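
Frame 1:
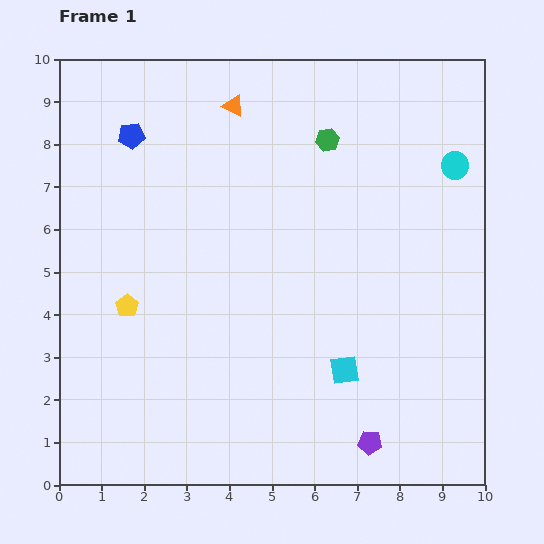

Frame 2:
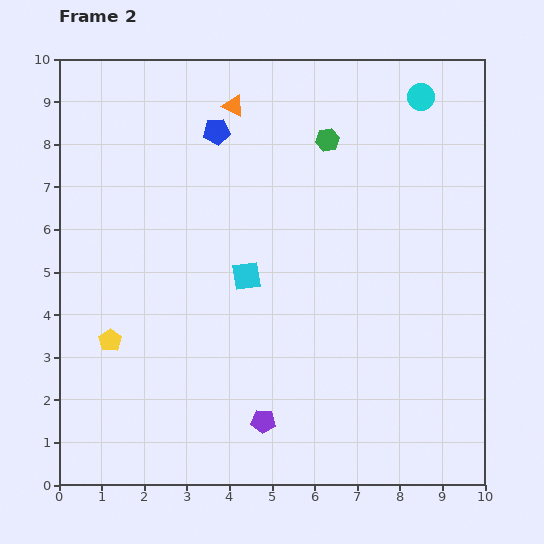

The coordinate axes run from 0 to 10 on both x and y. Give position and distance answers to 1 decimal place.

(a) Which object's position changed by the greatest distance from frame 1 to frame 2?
the cyan square

(moved 3.2; next 2.5)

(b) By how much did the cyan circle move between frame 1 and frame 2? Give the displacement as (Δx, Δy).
(-0.8, 1.6)

The cyan circle was at (9.3, 7.5) in frame 1 and (8.5, 9.1) in frame 2.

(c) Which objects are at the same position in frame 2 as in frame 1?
the orange triangle, the green hexagon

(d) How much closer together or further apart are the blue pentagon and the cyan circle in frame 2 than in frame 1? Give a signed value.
-2.7

Distance in frame 1: 7.6. Distance in frame 2: 4.9.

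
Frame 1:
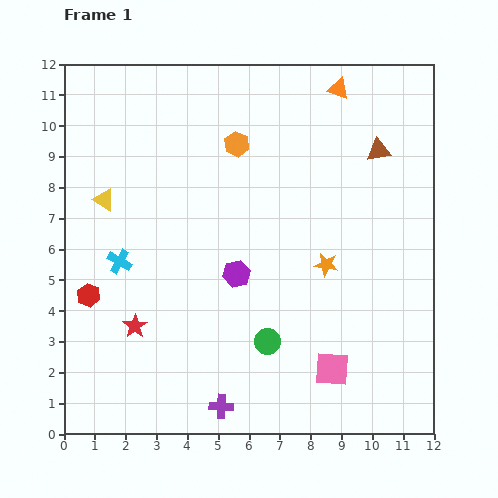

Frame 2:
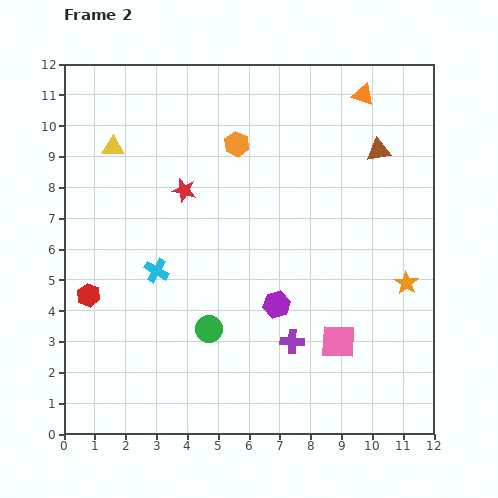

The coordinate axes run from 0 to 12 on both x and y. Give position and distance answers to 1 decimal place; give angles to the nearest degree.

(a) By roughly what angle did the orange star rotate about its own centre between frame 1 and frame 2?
25° clockwise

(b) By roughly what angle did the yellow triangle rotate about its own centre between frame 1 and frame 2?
28° counter-clockwise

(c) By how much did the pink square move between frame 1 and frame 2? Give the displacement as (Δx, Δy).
(0.2, 0.9)

The pink square was at (8.7, 2.1) in frame 1 and (8.9, 3.0) in frame 2.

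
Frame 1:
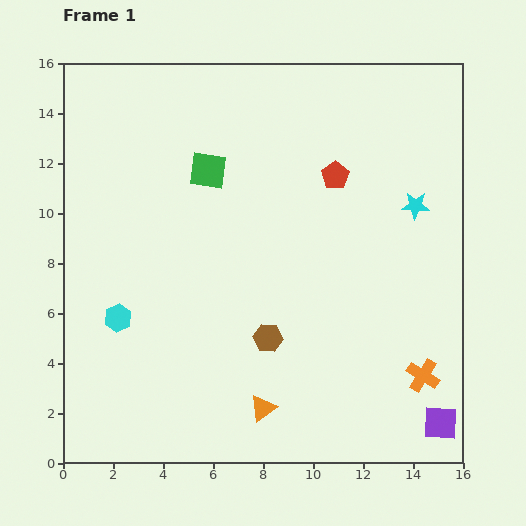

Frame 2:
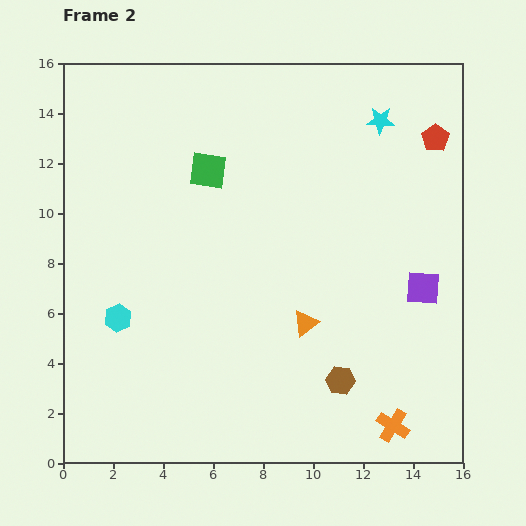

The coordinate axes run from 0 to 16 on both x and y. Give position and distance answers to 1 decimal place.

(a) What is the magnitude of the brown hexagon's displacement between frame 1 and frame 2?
3.4

The brown hexagon moved from (8.2, 5.0) to (11.1, 3.3), a distance of √(2.9² + 1.7²) ≈ 3.4.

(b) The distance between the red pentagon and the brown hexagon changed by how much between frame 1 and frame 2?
+3.4

Distance in frame 1: 7.0. Distance in frame 2: 10.4.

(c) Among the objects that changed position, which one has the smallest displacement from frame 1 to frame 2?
the orange cross

(moved 2.3)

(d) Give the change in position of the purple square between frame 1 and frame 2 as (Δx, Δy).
(-0.7, 5.4)

The purple square was at (15.1, 1.6) in frame 1 and (14.4, 7.0) in frame 2.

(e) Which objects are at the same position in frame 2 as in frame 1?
the cyan hexagon, the green square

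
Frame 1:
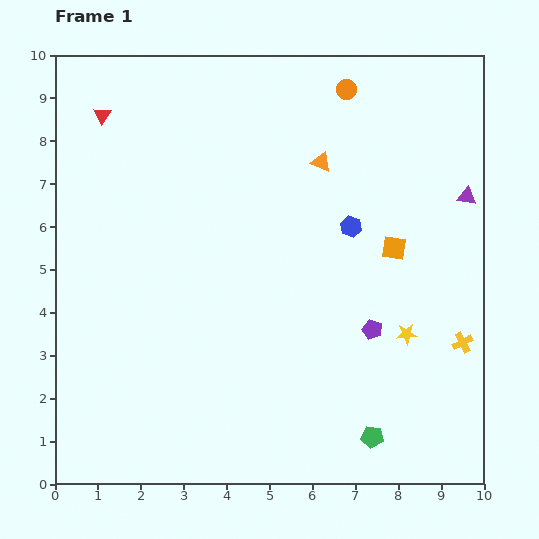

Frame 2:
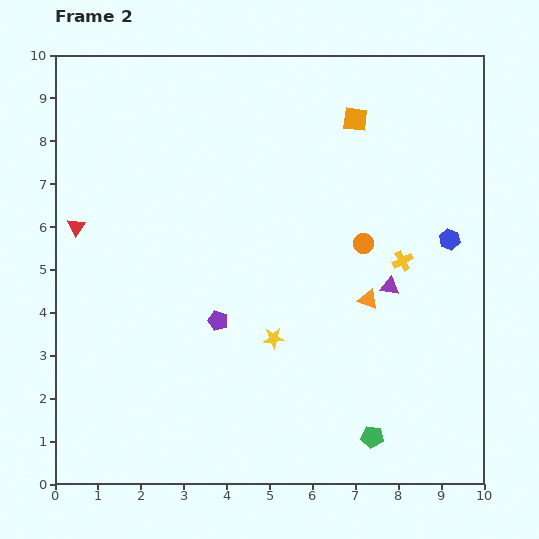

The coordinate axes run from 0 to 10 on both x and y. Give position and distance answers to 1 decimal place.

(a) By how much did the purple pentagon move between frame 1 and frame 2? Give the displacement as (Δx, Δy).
(-3.6, 0.2)

The purple pentagon was at (7.4, 3.6) in frame 1 and (3.8, 3.8) in frame 2.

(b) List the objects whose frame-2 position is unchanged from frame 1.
the green pentagon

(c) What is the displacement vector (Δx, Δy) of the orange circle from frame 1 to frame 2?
(0.4, -3.6)

The orange circle was at (6.8, 9.2) in frame 1 and (7.2, 5.6) in frame 2.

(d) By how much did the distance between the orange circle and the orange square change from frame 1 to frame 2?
-1.0

Distance in frame 1: 3.9. Distance in frame 2: 2.9.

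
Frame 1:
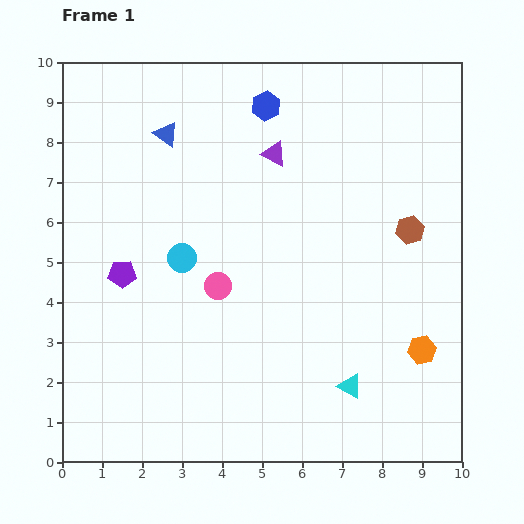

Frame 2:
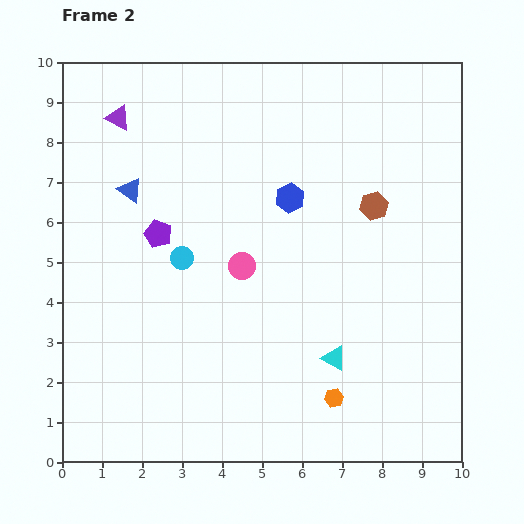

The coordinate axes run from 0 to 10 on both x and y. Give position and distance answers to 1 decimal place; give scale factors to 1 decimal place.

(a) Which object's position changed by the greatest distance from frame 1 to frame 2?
the purple triangle

(moved 4.0; next 2.5)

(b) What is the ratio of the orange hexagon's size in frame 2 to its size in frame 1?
0.7×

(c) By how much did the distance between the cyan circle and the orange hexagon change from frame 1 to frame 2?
-1.2

Distance in frame 1: 6.4. Distance in frame 2: 5.2.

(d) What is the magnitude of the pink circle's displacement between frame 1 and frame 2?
0.8

The pink circle moved from (3.9, 4.4) to (4.5, 4.9), a distance of √(0.6² + 0.5²) ≈ 0.8.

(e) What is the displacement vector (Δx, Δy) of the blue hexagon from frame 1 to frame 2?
(0.6, -2.3)

The blue hexagon was at (5.1, 8.9) in frame 1 and (5.7, 6.6) in frame 2.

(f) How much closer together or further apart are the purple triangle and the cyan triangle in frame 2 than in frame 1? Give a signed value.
+2.0

Distance in frame 1: 6.1. Distance in frame 2: 8.1.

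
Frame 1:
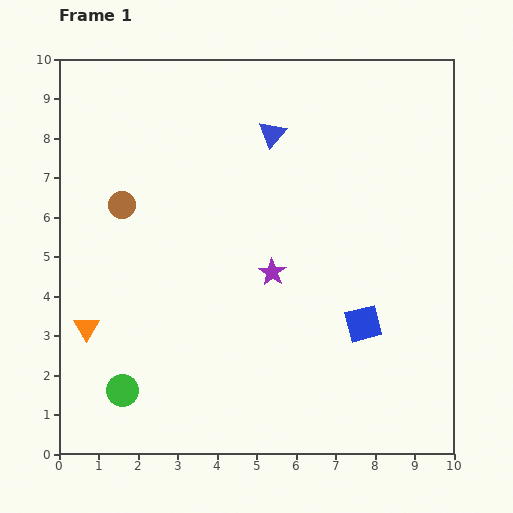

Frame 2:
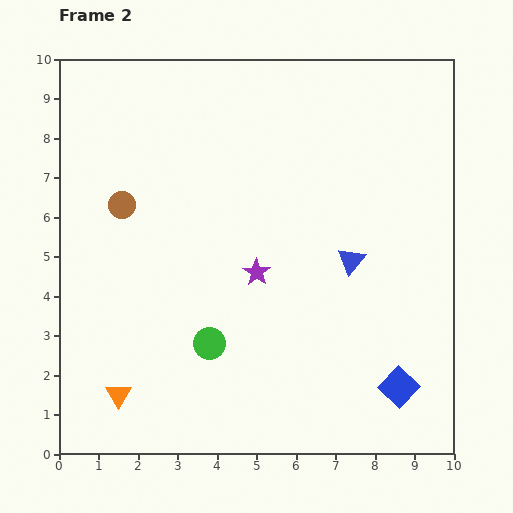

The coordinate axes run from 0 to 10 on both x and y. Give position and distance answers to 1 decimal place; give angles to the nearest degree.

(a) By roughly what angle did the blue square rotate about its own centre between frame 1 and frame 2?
32° counter-clockwise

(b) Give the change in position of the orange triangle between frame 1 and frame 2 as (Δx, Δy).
(0.8, -1.7)

The orange triangle was at (0.7, 3.2) in frame 1 and (1.5, 1.5) in frame 2.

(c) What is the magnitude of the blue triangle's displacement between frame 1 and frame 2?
3.8

The blue triangle moved from (5.4, 8.1) to (7.4, 4.9), a distance of √(2.0² + 3.2²) ≈ 3.8.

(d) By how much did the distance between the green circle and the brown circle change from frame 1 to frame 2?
-0.6

Distance in frame 1: 4.7. Distance in frame 2: 4.1.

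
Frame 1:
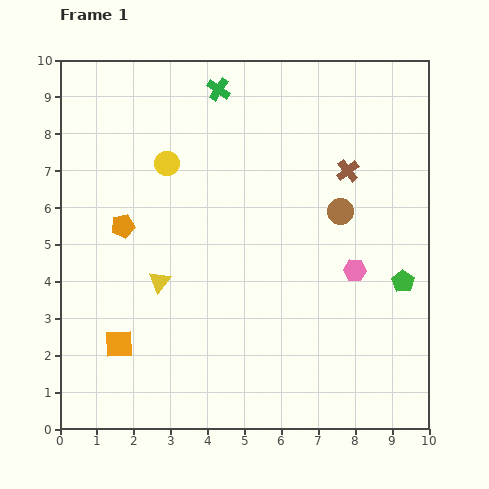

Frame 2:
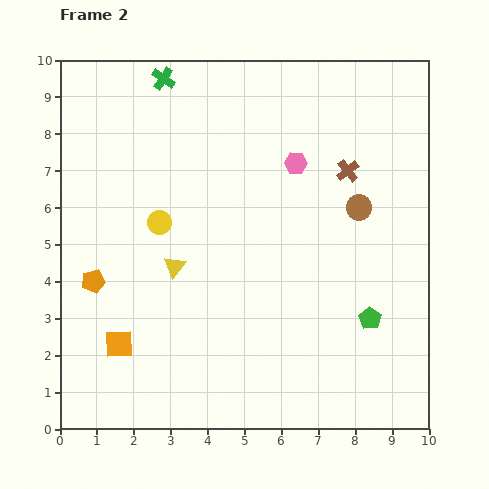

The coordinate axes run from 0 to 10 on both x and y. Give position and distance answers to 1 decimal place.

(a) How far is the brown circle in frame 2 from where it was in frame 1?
0.5

The brown circle moved from (7.6, 5.9) to (8.1, 6.0), a distance of √(0.5² + 0.1²) ≈ 0.5.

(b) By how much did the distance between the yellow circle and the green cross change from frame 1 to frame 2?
+1.5

Distance in frame 1: 2.4. Distance in frame 2: 3.9.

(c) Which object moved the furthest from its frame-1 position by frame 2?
the pink hexagon

(moved 3.3; next 1.7)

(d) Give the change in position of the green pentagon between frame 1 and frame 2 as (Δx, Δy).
(-0.9, -1.0)

The green pentagon was at (9.3, 4.0) in frame 1 and (8.4, 3.0) in frame 2.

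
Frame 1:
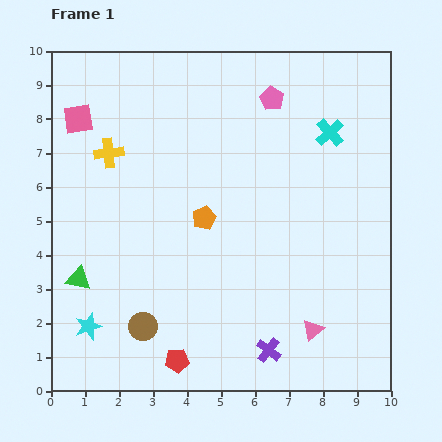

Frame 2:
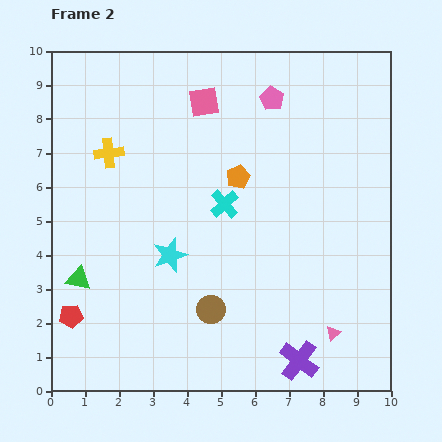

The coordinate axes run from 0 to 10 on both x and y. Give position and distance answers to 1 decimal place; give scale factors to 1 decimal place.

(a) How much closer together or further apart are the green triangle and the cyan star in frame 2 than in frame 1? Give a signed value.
+1.4

Distance in frame 1: 1.4. Distance in frame 2: 2.8.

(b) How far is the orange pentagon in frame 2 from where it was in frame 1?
1.6

The orange pentagon moved from (4.5, 5.1) to (5.5, 6.3), a distance of √(1.0² + 1.2²) ≈ 1.6.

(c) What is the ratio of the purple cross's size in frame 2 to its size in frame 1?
1.6×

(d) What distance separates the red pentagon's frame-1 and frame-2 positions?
3.4

The red pentagon moved from (3.7, 0.9) to (0.6, 2.2), a distance of √(3.1² + 1.3²) ≈ 3.4.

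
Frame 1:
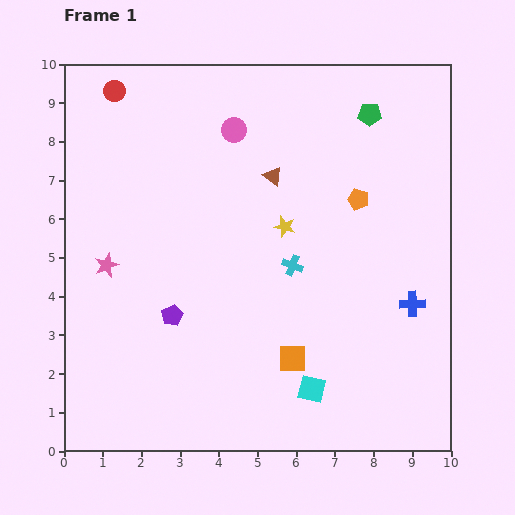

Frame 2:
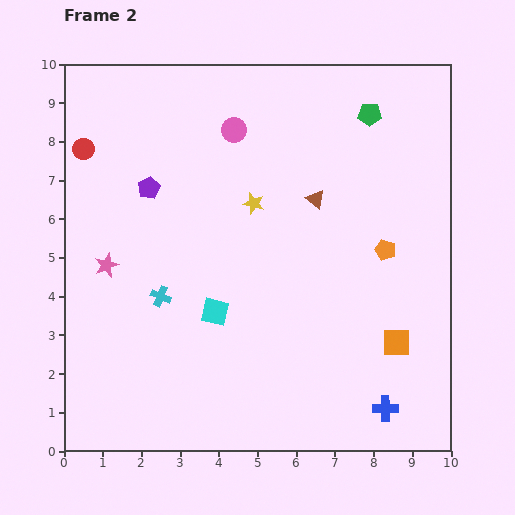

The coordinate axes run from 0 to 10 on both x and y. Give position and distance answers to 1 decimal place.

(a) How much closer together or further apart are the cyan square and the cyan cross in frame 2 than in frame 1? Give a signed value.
-1.7

Distance in frame 1: 3.2. Distance in frame 2: 1.5.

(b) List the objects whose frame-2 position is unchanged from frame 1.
the pink circle, the green pentagon, the pink star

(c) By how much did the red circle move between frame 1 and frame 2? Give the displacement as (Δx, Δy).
(-0.8, -1.5)

The red circle was at (1.3, 9.3) in frame 1 and (0.5, 7.8) in frame 2.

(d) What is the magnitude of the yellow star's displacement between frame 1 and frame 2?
1.0

The yellow star moved from (5.7, 5.8) to (4.9, 6.4), a distance of √(0.8² + 0.6²) ≈ 1.0.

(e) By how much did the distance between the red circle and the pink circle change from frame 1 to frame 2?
+0.6

Distance in frame 1: 3.3. Distance in frame 2: 3.9.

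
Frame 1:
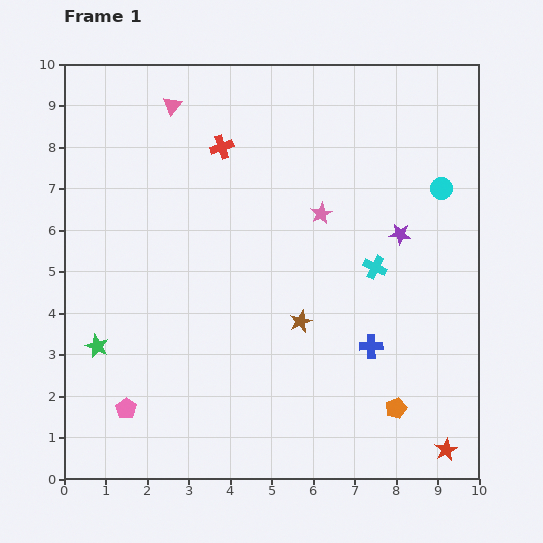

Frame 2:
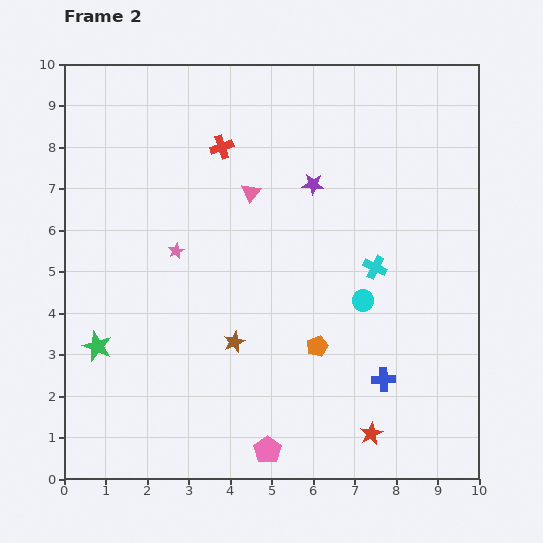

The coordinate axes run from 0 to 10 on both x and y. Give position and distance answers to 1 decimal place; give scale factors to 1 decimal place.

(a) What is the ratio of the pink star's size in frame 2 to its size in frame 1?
0.7×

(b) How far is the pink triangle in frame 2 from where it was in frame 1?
2.8

The pink triangle moved from (2.6, 9.0) to (4.5, 6.9), a distance of √(1.9² + 2.1²) ≈ 2.8.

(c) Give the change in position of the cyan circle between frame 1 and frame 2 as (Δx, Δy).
(-1.9, -2.7)

The cyan circle was at (9.1, 7.0) in frame 1 and (7.2, 4.3) in frame 2.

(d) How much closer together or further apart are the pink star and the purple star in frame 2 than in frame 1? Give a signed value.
+1.7

Distance in frame 1: 2.0. Distance in frame 2: 3.7.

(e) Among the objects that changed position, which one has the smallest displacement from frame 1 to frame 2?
the blue cross

(moved 0.9)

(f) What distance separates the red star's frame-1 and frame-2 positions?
1.8

The red star moved from (9.2, 0.7) to (7.4, 1.1), a distance of √(1.8² + 0.4²) ≈ 1.8.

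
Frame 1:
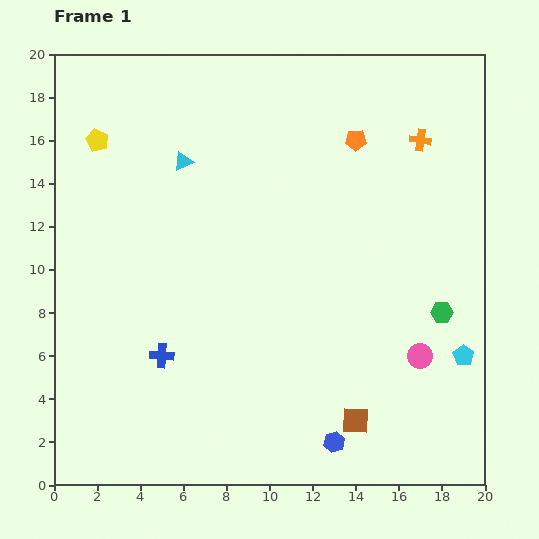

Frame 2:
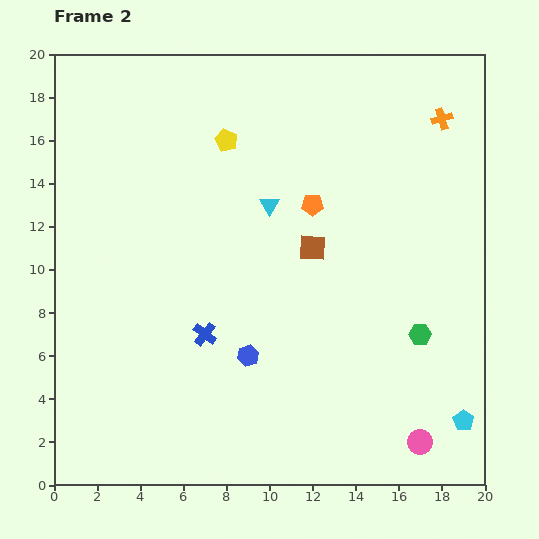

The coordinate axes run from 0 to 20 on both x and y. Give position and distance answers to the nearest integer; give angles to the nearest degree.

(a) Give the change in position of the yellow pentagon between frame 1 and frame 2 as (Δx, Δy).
(6, 0)

The yellow pentagon was at (2, 16) in frame 1 and (8, 16) in frame 2.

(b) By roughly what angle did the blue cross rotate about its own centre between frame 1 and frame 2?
33° clockwise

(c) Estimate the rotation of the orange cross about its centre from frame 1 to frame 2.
25° counter-clockwise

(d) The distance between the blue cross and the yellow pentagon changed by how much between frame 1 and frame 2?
-1

Distance in frame 1: 10. Distance in frame 2: 9.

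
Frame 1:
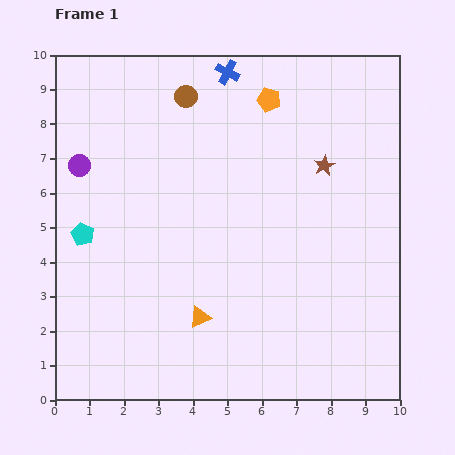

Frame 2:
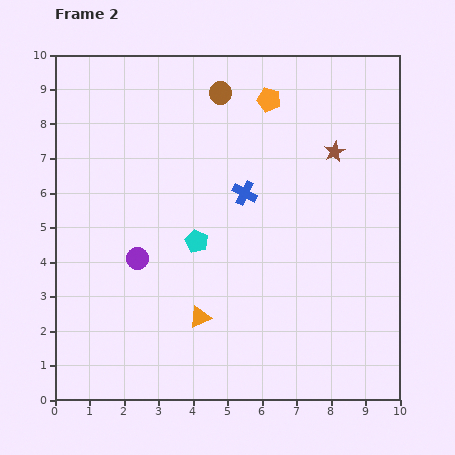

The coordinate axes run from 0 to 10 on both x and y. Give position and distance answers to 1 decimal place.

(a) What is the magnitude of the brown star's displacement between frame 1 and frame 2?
0.5

The brown star moved from (7.8, 6.8) to (8.1, 7.2), a distance of √(0.3² + 0.4²) ≈ 0.5.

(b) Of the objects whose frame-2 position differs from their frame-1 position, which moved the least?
the brown star

(moved 0.5)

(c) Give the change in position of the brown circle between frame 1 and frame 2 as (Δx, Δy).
(1.0, 0.1)

The brown circle was at (3.8, 8.8) in frame 1 and (4.8, 8.9) in frame 2.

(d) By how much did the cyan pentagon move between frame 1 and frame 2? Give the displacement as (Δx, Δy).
(3.3, -0.2)

The cyan pentagon was at (0.8, 4.8) in frame 1 and (4.1, 4.6) in frame 2.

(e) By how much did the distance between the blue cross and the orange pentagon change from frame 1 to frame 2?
+1.4

Distance in frame 1: 1.4. Distance in frame 2: 2.8.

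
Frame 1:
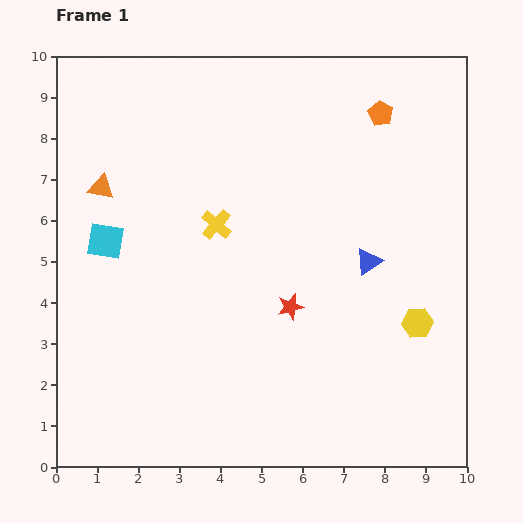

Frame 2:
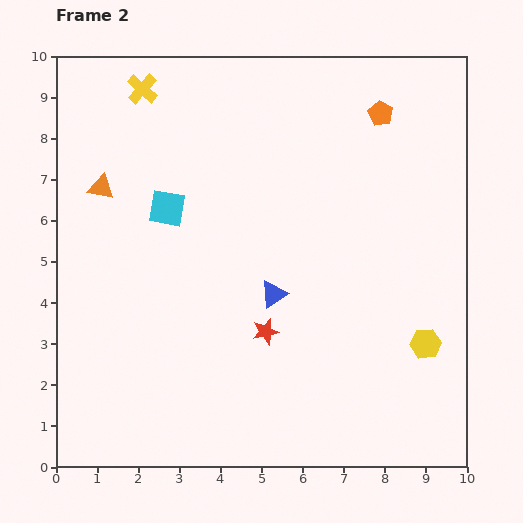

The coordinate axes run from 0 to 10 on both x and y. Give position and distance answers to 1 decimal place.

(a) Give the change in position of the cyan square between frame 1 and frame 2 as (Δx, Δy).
(1.5, 0.8)

The cyan square was at (1.2, 5.5) in frame 1 and (2.7, 6.3) in frame 2.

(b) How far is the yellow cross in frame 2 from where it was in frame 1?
3.8

The yellow cross moved from (3.9, 5.9) to (2.1, 9.2), a distance of √(1.8² + 3.3²) ≈ 3.8.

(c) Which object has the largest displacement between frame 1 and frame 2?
the yellow cross

(moved 3.8; next 2.4)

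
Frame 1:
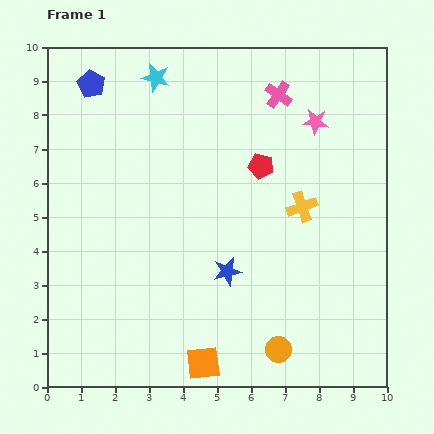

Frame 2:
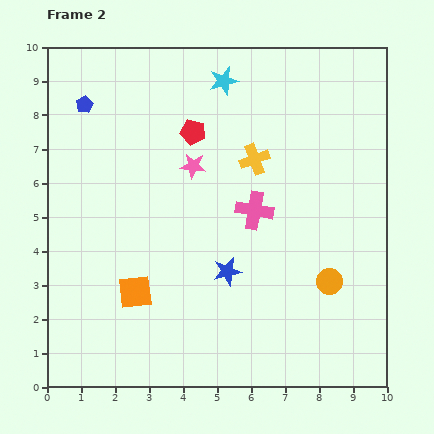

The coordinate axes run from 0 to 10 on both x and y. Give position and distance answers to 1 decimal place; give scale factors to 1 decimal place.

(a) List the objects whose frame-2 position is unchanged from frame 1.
the blue star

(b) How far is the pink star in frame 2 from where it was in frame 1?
3.8

The pink star moved from (7.9, 7.8) to (4.3, 6.5), a distance of √(3.6² + 1.3²) ≈ 3.8.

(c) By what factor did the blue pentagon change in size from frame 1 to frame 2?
0.6×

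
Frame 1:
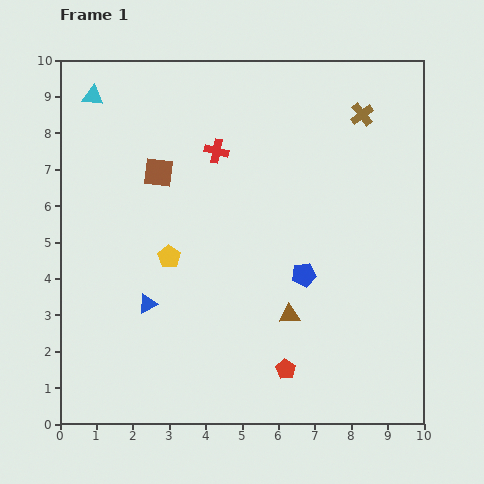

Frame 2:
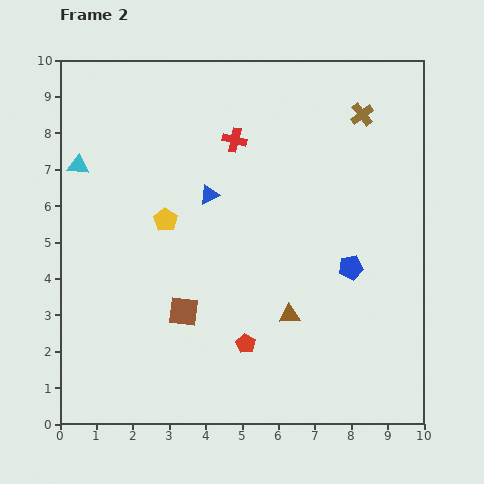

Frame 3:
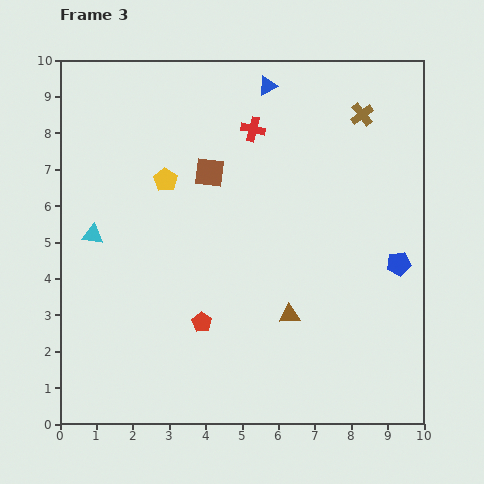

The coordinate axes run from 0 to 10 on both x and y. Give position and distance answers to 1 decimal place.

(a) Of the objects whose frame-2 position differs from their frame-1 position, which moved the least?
the red cross

(moved 0.6)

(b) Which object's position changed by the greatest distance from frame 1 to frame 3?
the blue triangle

(moved 6.8; next 3.8)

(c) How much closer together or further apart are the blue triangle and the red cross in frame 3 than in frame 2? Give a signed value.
-0.4

Distance in frame 2: 1.7. Distance in frame 3: 1.3.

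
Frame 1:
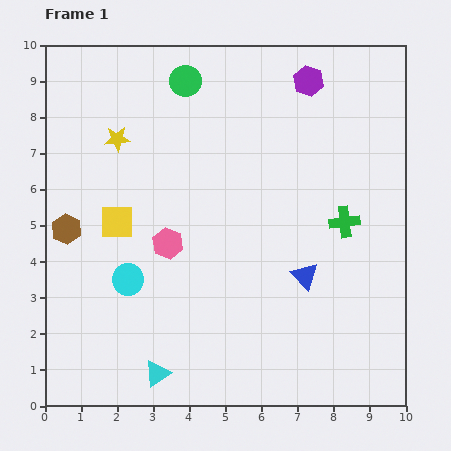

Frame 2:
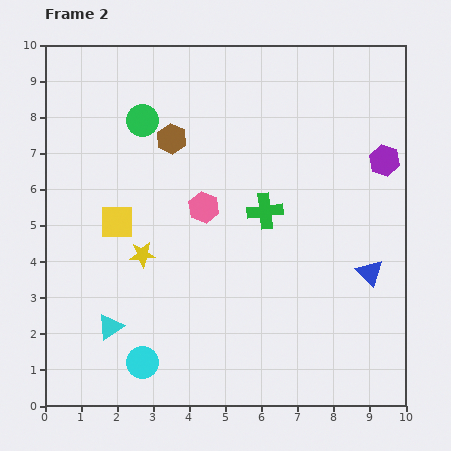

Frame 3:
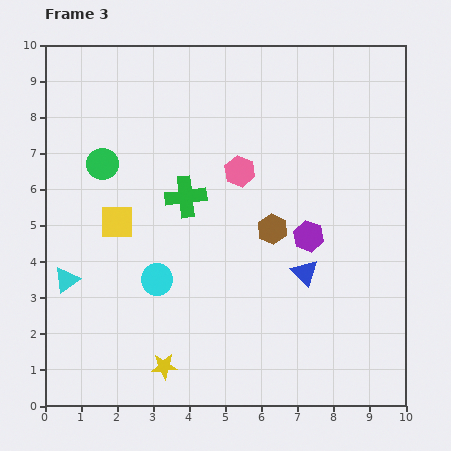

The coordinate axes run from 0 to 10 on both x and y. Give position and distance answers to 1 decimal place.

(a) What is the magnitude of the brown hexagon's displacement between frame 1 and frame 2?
3.8

The brown hexagon moved from (0.6, 4.9) to (3.5, 7.4), a distance of √(2.9² + 2.5²) ≈ 3.8.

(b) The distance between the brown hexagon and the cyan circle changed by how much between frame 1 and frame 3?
+1.3

Distance in frame 1: 2.2. Distance in frame 3: 3.5.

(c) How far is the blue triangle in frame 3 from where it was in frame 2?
1.8

The blue triangle moved from (9.0, 3.7) to (7.2, 3.7), a distance of √(1.8² + 0.0²) ≈ 1.8.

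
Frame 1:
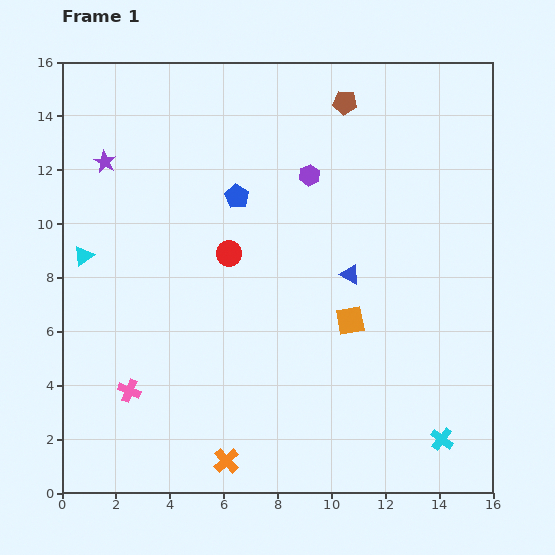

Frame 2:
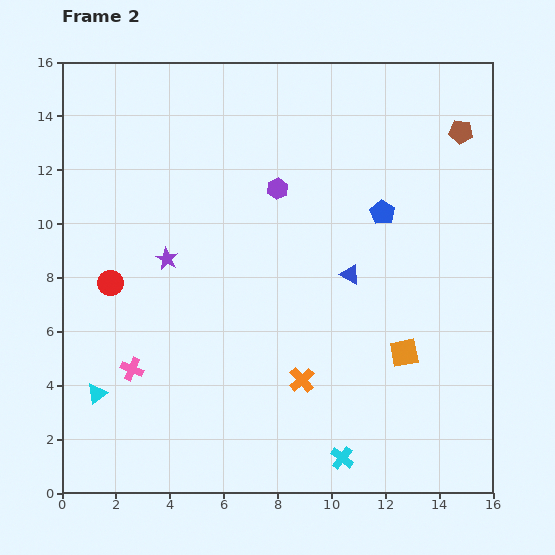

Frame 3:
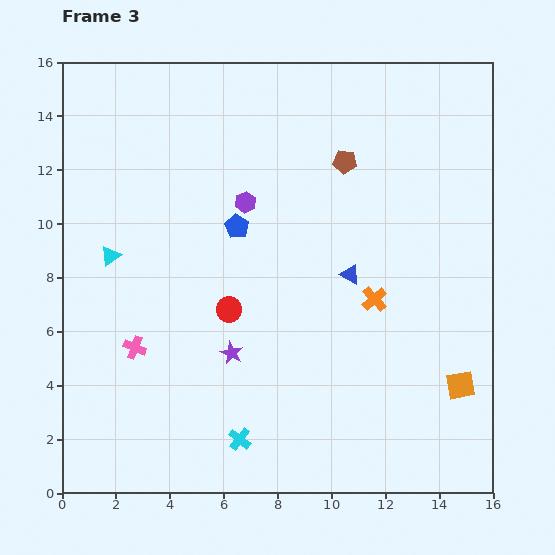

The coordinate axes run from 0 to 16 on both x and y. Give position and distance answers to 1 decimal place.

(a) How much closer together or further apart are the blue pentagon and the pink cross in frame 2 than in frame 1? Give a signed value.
+2.8

Distance in frame 1: 8.2. Distance in frame 2: 11.0.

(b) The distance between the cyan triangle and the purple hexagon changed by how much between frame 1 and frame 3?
-3.5

Distance in frame 1: 8.9. Distance in frame 3: 5.4.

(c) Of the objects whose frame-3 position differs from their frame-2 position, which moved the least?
the pink cross

(moved 0.8)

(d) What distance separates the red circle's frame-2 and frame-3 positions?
4.5

The red circle moved from (1.8, 7.8) to (6.2, 6.8), a distance of √(4.4² + 1.0²) ≈ 4.5.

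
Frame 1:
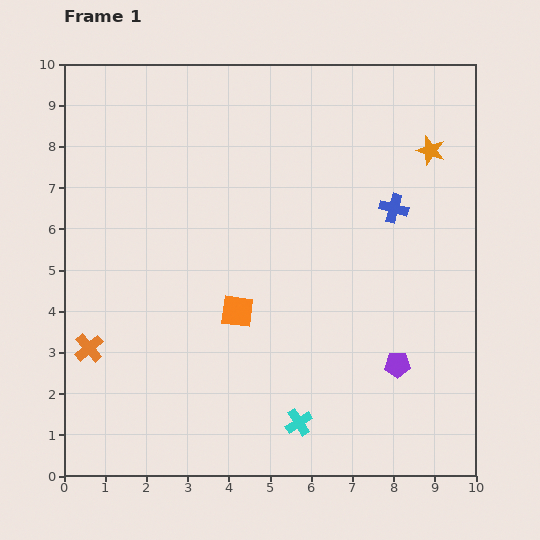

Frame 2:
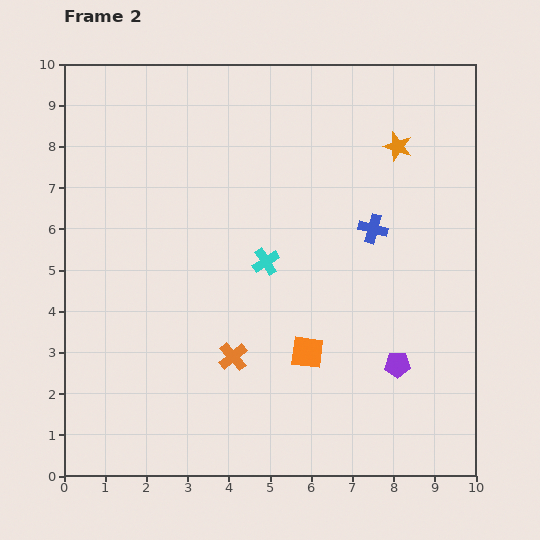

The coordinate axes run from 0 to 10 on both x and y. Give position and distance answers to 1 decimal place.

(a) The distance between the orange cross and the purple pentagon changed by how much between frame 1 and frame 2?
-3.5

Distance in frame 1: 7.5. Distance in frame 2: 4.0.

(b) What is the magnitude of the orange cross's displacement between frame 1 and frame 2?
3.5

The orange cross moved from (0.6, 3.1) to (4.1, 2.9), a distance of √(3.5² + 0.2²) ≈ 3.5.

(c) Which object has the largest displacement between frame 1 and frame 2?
the cyan cross

(moved 4.0; next 3.5)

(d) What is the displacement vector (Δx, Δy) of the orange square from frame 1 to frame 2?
(1.7, -1.0)

The orange square was at (4.2, 4.0) in frame 1 and (5.9, 3.0) in frame 2.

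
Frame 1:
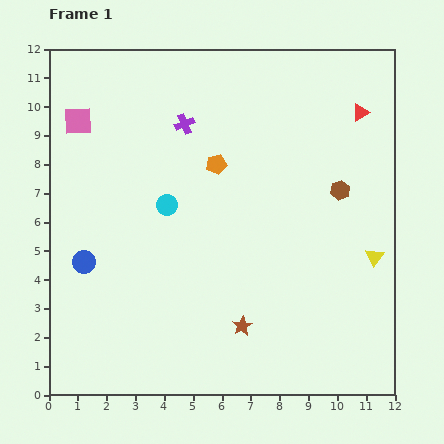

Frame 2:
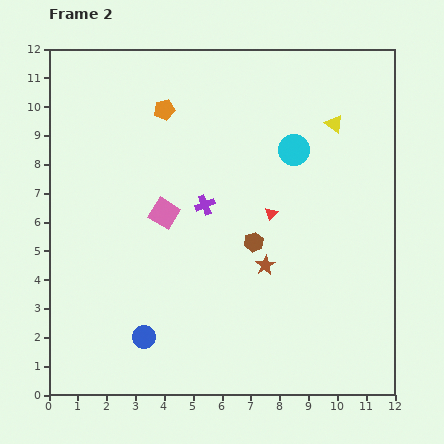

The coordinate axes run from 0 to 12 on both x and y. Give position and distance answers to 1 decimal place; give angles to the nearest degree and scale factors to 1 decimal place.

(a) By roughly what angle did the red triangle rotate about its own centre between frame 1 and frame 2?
20° counter-clockwise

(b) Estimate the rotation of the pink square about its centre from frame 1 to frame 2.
33° clockwise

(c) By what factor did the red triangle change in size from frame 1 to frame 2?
0.7×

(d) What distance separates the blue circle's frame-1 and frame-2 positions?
3.3

The blue circle moved from (1.2, 4.6) to (3.3, 2.0), a distance of √(2.1² + 2.6²) ≈ 3.3.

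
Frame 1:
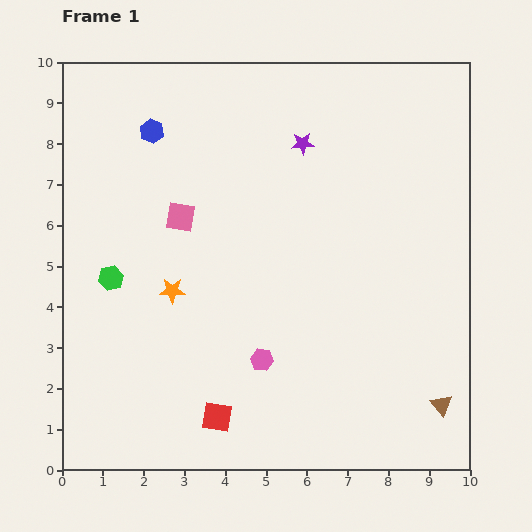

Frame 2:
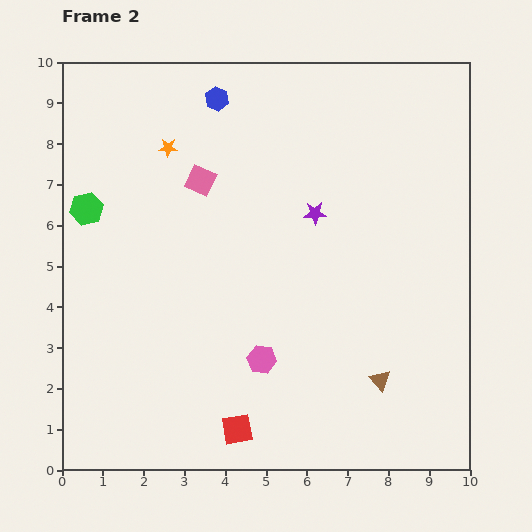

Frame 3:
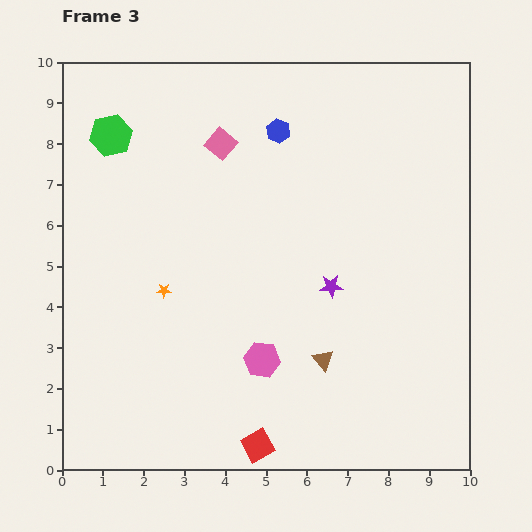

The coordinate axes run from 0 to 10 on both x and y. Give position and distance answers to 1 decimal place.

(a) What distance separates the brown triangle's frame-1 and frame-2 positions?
1.6

The brown triangle moved from (9.3, 1.6) to (7.8, 2.2), a distance of √(1.5² + 0.6²) ≈ 1.6.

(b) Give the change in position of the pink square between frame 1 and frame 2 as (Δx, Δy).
(0.5, 0.9)

The pink square was at (2.9, 6.2) in frame 1 and (3.4, 7.1) in frame 2.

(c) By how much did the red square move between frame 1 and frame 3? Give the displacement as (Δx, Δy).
(1.0, -0.7)

The red square was at (3.8, 1.3) in frame 1 and (4.8, 0.6) in frame 3.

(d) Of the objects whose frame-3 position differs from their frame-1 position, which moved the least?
the orange star

(moved 0.2)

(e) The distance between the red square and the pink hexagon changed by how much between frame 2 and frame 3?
+0.3

Distance in frame 2: 1.8. Distance in frame 3: 2.1.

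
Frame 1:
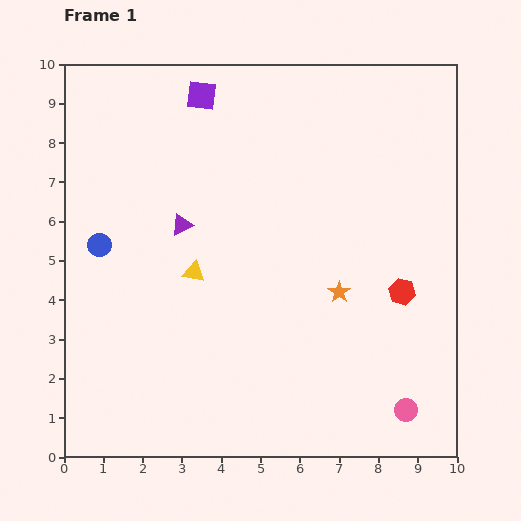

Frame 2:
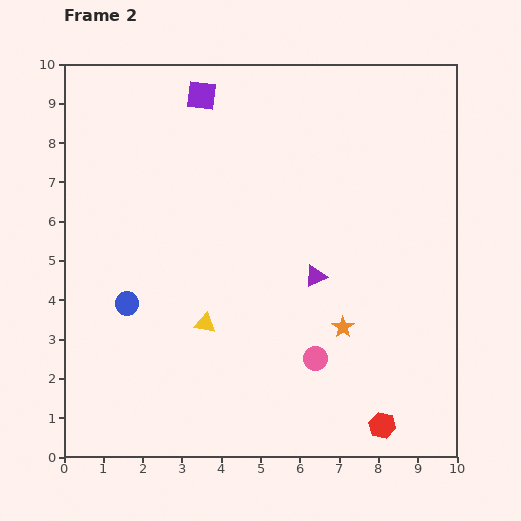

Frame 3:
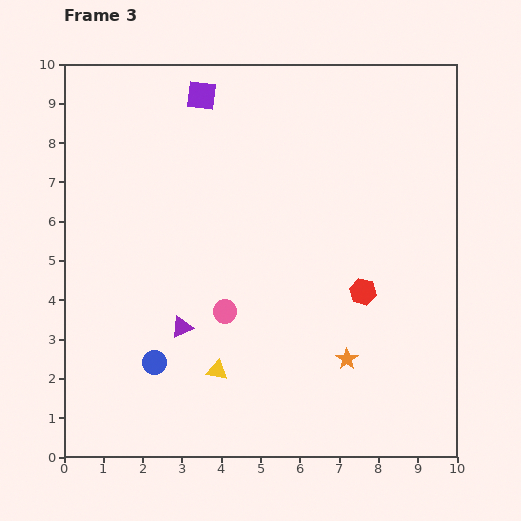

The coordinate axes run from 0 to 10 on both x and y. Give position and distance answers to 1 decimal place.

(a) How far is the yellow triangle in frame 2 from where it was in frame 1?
1.3

The yellow triangle moved from (3.3, 4.7) to (3.6, 3.4), a distance of √(0.3² + 1.3²) ≈ 1.3.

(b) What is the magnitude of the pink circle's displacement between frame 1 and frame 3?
5.2

The pink circle moved from (8.7, 1.2) to (4.1, 3.7), a distance of √(4.6² + 2.5²) ≈ 5.2.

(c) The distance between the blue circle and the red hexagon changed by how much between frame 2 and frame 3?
-1.6

Distance in frame 2: 7.2. Distance in frame 3: 5.6.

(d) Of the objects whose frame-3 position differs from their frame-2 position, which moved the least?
the orange star

(moved 0.8)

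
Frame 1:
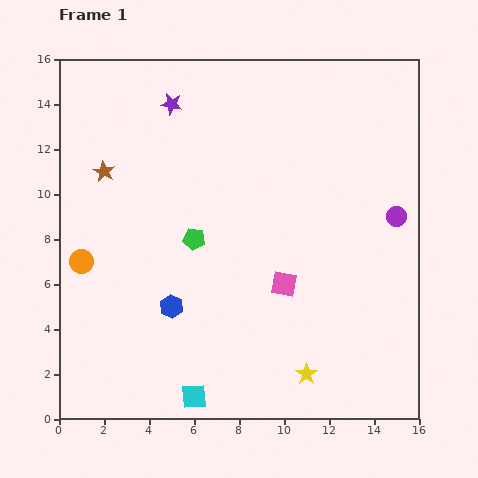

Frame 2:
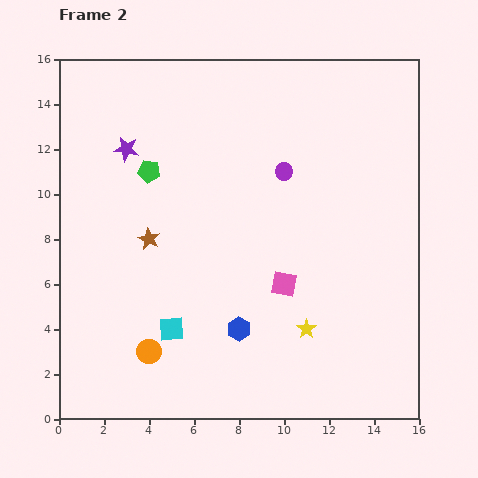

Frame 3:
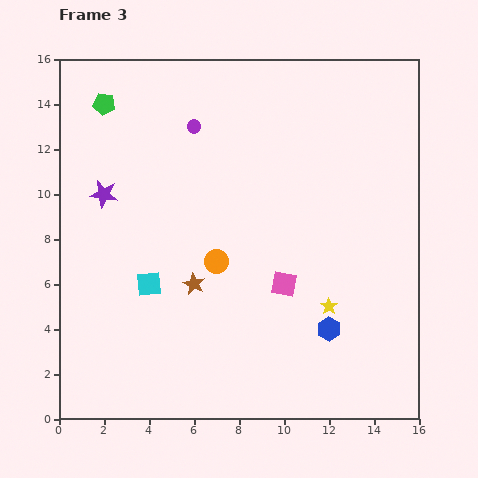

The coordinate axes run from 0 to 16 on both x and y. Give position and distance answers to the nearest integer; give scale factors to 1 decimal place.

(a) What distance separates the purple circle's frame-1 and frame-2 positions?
5

The purple circle moved from (15, 9) to (10, 11), a distance of √(5² + 2²) ≈ 5.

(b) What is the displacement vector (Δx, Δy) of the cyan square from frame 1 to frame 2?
(-1, 3)

The cyan square was at (6, 1) in frame 1 and (5, 4) in frame 2.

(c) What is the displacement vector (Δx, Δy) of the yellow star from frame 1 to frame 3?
(1, 3)

The yellow star was at (11, 2) in frame 1 and (12, 5) in frame 3.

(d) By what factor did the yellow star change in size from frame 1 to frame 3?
0.8×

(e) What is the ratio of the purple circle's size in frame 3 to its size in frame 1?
0.7×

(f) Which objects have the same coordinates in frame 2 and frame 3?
the pink square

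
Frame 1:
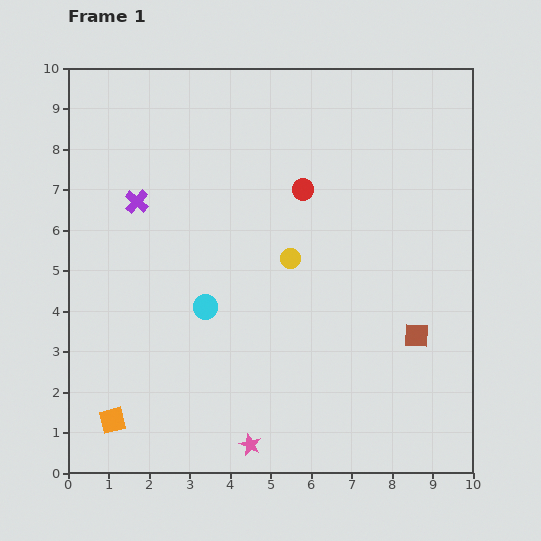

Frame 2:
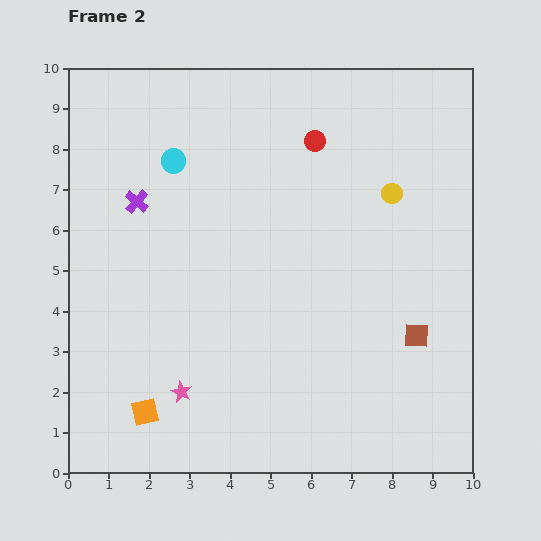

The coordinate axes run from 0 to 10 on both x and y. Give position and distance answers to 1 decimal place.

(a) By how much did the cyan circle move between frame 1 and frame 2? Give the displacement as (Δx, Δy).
(-0.8, 3.6)

The cyan circle was at (3.4, 4.1) in frame 1 and (2.6, 7.7) in frame 2.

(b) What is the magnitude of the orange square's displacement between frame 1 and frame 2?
0.8

The orange square moved from (1.1, 1.3) to (1.9, 1.5), a distance of √(0.8² + 0.2²) ≈ 0.8.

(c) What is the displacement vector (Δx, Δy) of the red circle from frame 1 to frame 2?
(0.3, 1.2)

The red circle was at (5.8, 7.0) in frame 1 and (6.1, 8.2) in frame 2.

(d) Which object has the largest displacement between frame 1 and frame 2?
the cyan circle

(moved 3.7; next 3.0)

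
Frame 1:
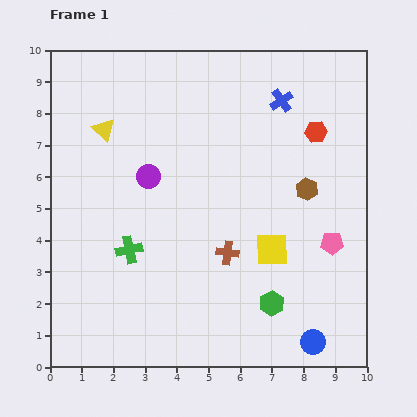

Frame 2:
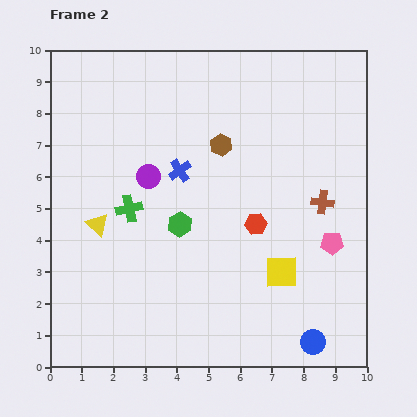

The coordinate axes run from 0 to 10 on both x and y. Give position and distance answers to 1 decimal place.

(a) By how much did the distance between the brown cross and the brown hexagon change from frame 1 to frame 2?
+0.5

Distance in frame 1: 3.2. Distance in frame 2: 3.7.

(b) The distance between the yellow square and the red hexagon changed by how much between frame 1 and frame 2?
-2.3

Distance in frame 1: 4.0. Distance in frame 2: 1.7.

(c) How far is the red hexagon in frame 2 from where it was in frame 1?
3.5

The red hexagon moved from (8.4, 7.4) to (6.5, 4.5), a distance of √(1.9² + 2.9²) ≈ 3.5.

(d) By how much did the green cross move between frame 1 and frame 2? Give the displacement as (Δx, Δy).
(0.0, 1.3)

The green cross was at (2.5, 3.7) in frame 1 and (2.5, 5.0) in frame 2.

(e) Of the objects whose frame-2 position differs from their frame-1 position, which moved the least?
the yellow square

(moved 0.8)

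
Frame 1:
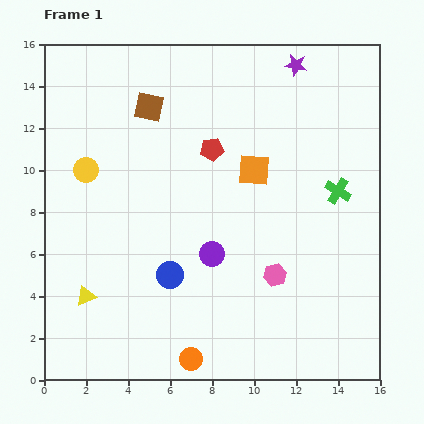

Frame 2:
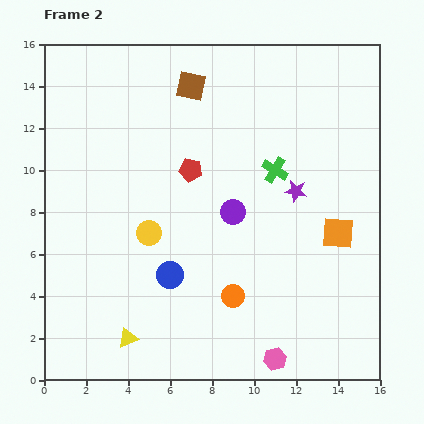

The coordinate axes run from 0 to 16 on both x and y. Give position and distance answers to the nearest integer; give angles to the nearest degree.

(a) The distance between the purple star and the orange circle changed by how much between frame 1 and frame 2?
-9

Distance in frame 1: 15. Distance in frame 2: 6.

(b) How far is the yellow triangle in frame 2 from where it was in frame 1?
3

The yellow triangle moved from (2, 4) to (4, 2), a distance of √(2² + 2²) ≈ 3.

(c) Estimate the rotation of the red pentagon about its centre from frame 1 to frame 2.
19° clockwise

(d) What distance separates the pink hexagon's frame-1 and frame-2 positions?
4

The pink hexagon moved from (11, 5) to (11, 1), a distance of √(0² + 4²) ≈ 4.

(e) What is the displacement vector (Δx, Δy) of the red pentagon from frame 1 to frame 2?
(-1, -1)

The red pentagon was at (8, 11) in frame 1 and (7, 10) in frame 2.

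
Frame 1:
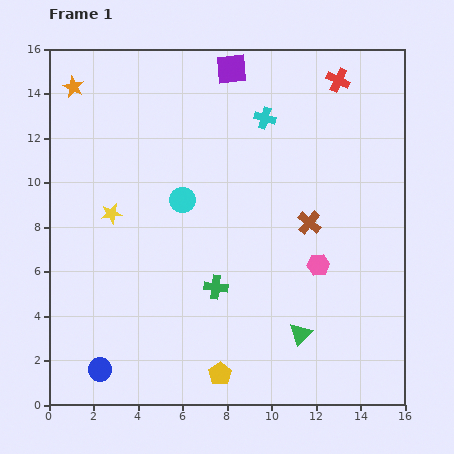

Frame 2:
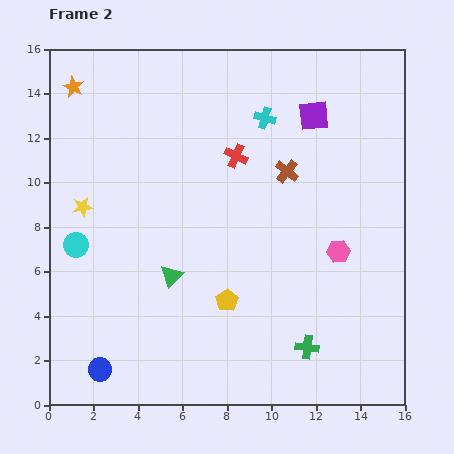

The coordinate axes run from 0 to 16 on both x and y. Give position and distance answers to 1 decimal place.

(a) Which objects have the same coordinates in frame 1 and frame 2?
the cyan cross, the blue circle, the orange star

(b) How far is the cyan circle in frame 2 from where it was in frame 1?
5.2

The cyan circle moved from (6.0, 9.2) to (1.2, 7.2), a distance of √(4.8² + 2.0²) ≈ 5.2.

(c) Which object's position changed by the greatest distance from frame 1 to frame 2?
the green triangle

(moved 6.4; next 5.7)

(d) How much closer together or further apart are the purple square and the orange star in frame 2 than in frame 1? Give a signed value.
+3.8

Distance in frame 1: 7.1. Distance in frame 2: 10.9.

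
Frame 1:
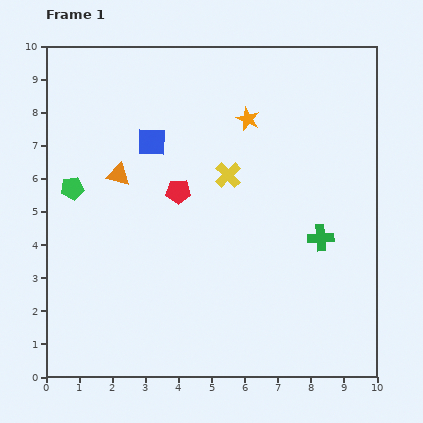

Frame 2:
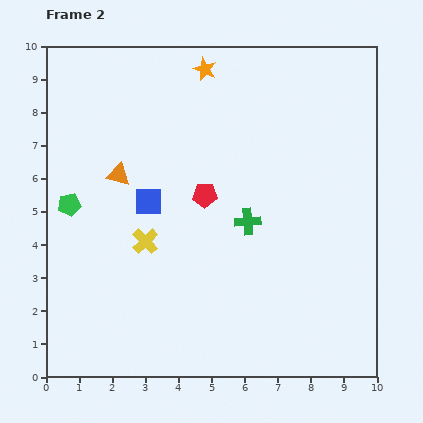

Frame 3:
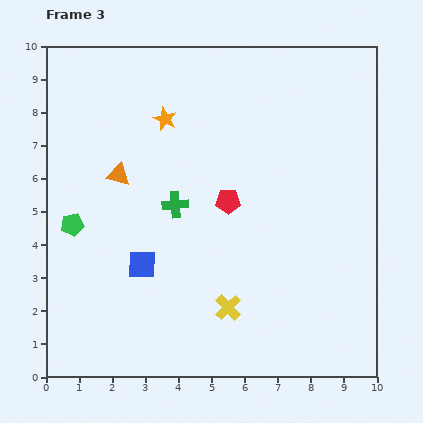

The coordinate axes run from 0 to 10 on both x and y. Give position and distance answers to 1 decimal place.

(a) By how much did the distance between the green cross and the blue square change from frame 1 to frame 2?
-2.8

Distance in frame 1: 5.9. Distance in frame 2: 3.1.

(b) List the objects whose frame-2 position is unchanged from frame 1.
the orange triangle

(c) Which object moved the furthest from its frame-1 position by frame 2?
the yellow cross

(moved 3.2; next 2.3)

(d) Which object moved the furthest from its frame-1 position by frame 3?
the green cross

(moved 4.5; next 4.0)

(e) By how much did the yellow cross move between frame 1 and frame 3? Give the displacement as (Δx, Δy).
(0.0, -4.0)

The yellow cross was at (5.5, 6.1) in frame 1 and (5.5, 2.1) in frame 3.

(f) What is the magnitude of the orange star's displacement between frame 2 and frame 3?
1.9

The orange star moved from (4.8, 9.3) to (3.6, 7.8), a distance of √(1.2² + 1.5²) ≈ 1.9.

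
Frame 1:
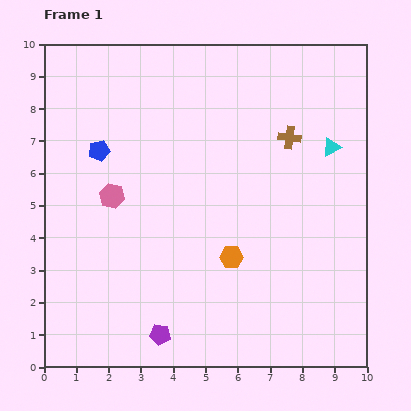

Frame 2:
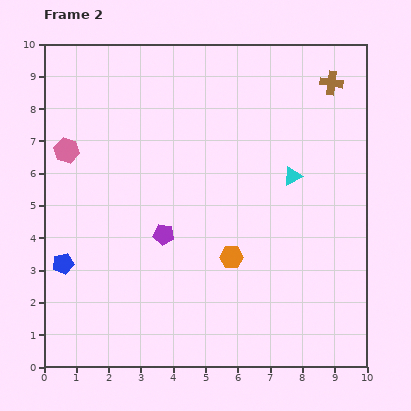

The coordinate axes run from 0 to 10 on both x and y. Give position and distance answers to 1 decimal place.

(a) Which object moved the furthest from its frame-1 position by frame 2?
the blue pentagon

(moved 3.7; next 3.1)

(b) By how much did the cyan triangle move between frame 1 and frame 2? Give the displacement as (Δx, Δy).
(-1.2, -0.9)

The cyan triangle was at (8.9, 6.8) in frame 1 and (7.7, 5.9) in frame 2.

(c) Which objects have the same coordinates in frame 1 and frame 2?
the orange hexagon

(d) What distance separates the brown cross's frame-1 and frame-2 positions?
2.1

The brown cross moved from (7.6, 7.1) to (8.9, 8.8), a distance of √(1.3² + 1.7²) ≈ 2.1.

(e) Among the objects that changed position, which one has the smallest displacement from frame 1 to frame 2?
the cyan triangle

(moved 1.5)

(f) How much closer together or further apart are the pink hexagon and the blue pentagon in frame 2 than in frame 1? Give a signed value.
+2.0

Distance in frame 1: 1.5. Distance in frame 2: 3.5.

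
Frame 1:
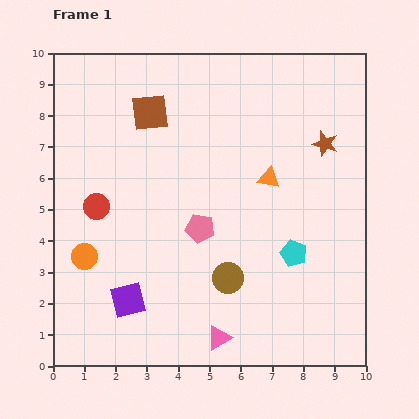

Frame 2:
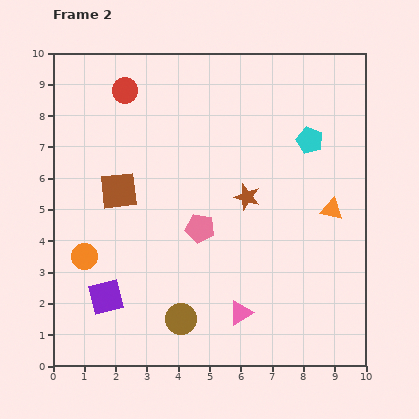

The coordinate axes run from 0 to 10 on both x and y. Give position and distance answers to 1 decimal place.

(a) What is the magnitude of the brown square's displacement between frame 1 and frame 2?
2.7

The brown square moved from (3.1, 8.1) to (2.1, 5.6), a distance of √(1.0² + 2.5²) ≈ 2.7.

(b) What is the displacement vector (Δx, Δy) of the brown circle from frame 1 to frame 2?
(-1.5, -1.3)

The brown circle was at (5.6, 2.8) in frame 1 and (4.1, 1.5) in frame 2.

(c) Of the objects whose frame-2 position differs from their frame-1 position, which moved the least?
the purple square

(moved 0.7)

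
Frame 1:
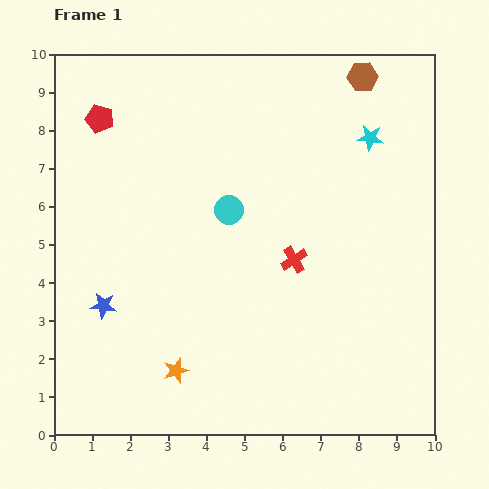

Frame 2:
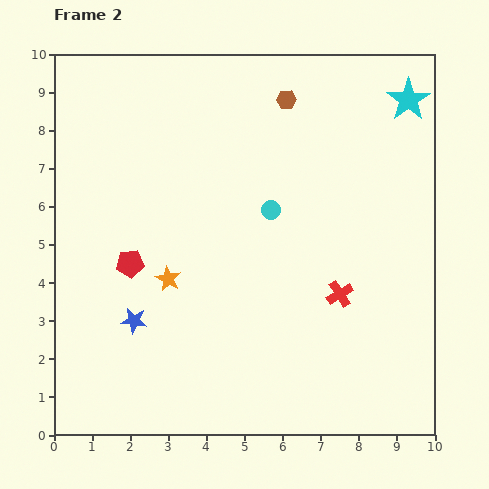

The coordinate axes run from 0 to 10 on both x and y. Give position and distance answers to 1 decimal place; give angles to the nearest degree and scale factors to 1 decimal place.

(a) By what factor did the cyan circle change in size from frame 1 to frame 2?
0.6×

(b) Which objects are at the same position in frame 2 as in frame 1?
none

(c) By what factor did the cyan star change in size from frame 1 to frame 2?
1.6×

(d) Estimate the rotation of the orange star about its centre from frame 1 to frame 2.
27° counter-clockwise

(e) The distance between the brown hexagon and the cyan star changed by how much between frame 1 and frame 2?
+1.6

Distance in frame 1: 1.6. Distance in frame 2: 3.2.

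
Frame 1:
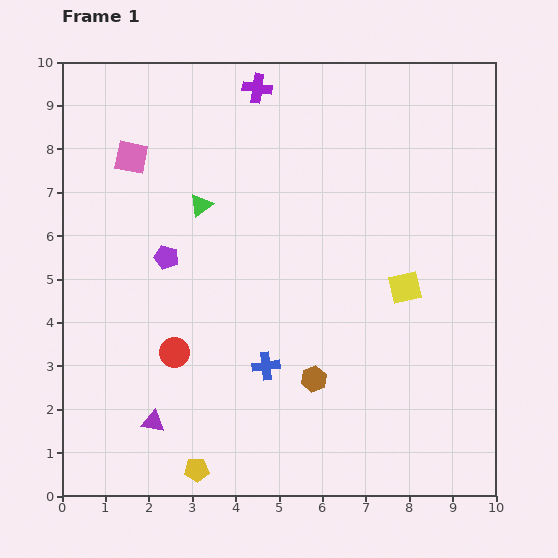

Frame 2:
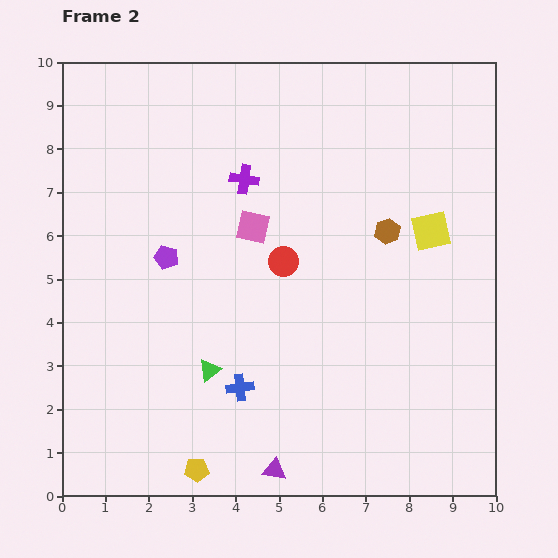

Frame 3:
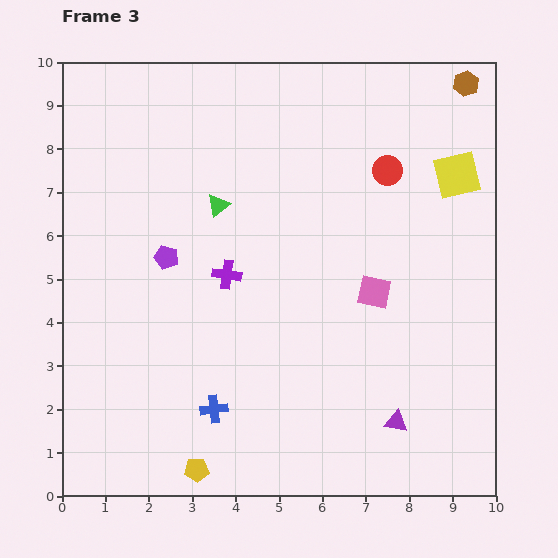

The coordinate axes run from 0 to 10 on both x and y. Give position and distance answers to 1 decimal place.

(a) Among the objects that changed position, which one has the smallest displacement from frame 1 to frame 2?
the blue cross

(moved 0.8)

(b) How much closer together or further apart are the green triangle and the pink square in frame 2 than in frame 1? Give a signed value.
+1.5

Distance in frame 1: 1.9. Distance in frame 2: 3.4.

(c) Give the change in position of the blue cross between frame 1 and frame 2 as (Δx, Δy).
(-0.6, -0.5)

The blue cross was at (4.7, 3.0) in frame 1 and (4.1, 2.5) in frame 2.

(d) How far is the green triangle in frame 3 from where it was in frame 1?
0.4

The green triangle moved from (3.2, 6.7) to (3.6, 6.7), a distance of √(0.4² + 0.0²) ≈ 0.4.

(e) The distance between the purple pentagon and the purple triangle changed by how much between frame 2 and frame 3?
+1.0

Distance in frame 2: 5.5. Distance in frame 3: 6.5.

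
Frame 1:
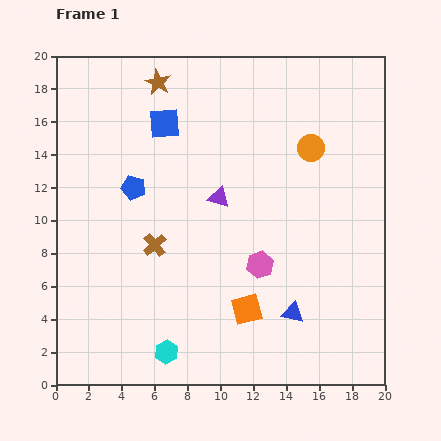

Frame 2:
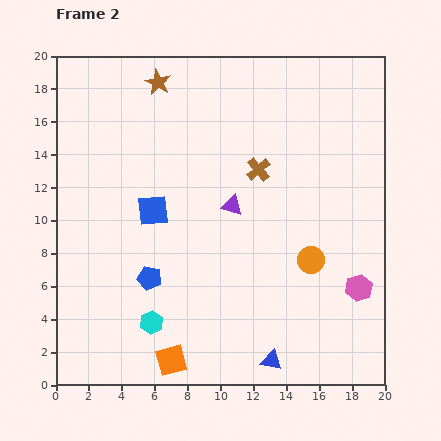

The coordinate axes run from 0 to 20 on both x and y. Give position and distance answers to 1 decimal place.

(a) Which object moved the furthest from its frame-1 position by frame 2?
the brown cross

(moved 7.8; next 6.8)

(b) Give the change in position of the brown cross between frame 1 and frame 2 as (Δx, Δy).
(6.3, 4.6)

The brown cross was at (6.0, 8.5) in frame 1 and (12.3, 13.1) in frame 2.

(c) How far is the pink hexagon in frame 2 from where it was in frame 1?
6.2

The pink hexagon moved from (12.4, 7.3) to (18.4, 5.9), a distance of √(6.0² + 1.4²) ≈ 6.2.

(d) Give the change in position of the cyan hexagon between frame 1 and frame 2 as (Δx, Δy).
(-0.9, 1.8)

The cyan hexagon was at (6.7, 2.0) in frame 1 and (5.8, 3.8) in frame 2.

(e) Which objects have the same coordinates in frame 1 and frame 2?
the brown star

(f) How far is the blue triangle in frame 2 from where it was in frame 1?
3.2

The blue triangle moved from (14.4, 4.4) to (13.1, 1.5), a distance of √(1.3² + 2.9²) ≈ 3.2.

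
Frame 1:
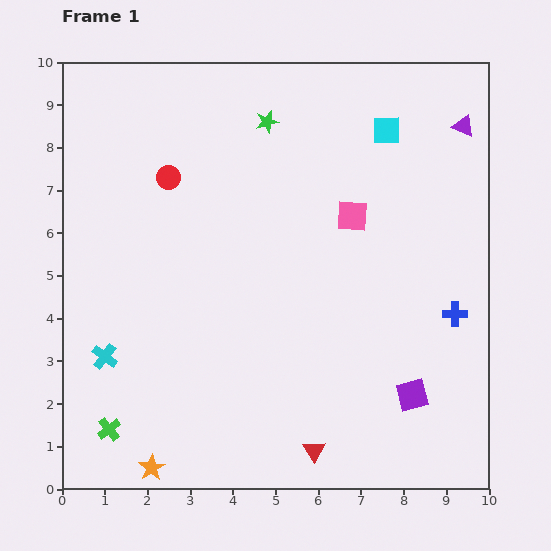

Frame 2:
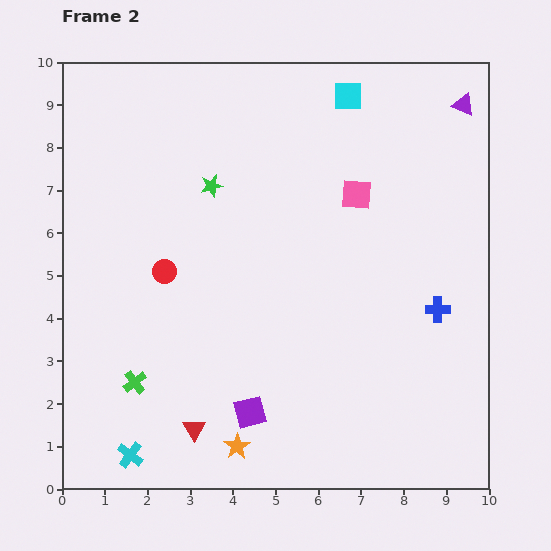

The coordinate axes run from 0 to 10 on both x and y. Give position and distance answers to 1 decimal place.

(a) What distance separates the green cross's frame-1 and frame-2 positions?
1.3

The green cross moved from (1.1, 1.4) to (1.7, 2.5), a distance of √(0.6² + 1.1²) ≈ 1.3.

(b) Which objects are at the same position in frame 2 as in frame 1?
none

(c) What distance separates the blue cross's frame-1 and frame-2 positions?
0.4

The blue cross moved from (9.2, 4.1) to (8.8, 4.2), a distance of √(0.4² + 0.1²) ≈ 0.4.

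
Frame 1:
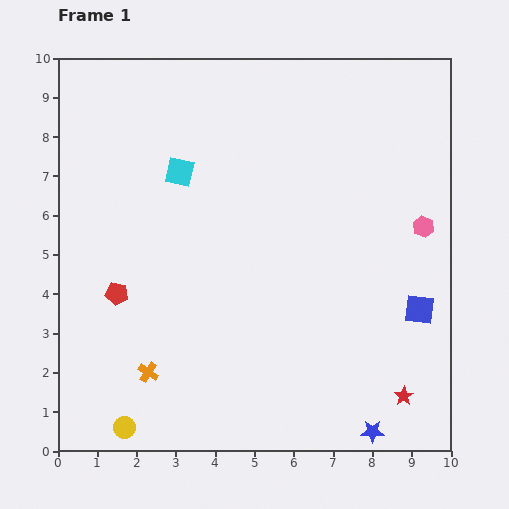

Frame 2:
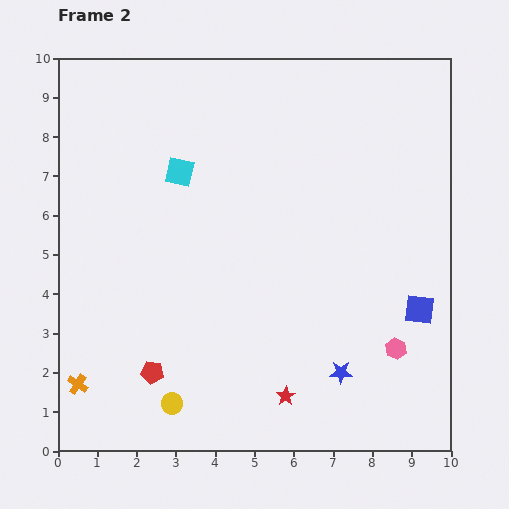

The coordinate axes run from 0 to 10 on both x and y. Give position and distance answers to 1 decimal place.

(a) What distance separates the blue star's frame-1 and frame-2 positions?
1.7

The blue star moved from (8.0, 0.5) to (7.2, 2.0), a distance of √(0.8² + 1.5²) ≈ 1.7.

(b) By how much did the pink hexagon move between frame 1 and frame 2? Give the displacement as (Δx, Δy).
(-0.7, -3.1)

The pink hexagon was at (9.3, 5.7) in frame 1 and (8.6, 2.6) in frame 2.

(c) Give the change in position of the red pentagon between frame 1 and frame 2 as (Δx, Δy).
(0.9, -2.0)

The red pentagon was at (1.5, 4.0) in frame 1 and (2.4, 2.0) in frame 2.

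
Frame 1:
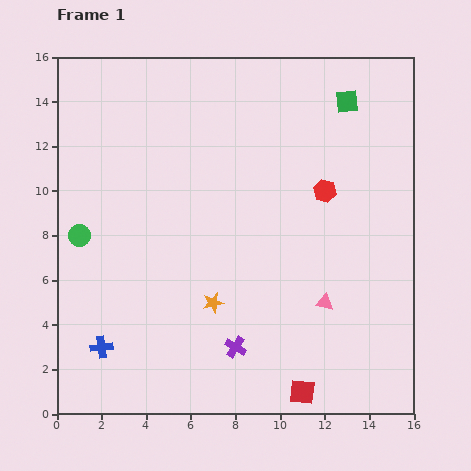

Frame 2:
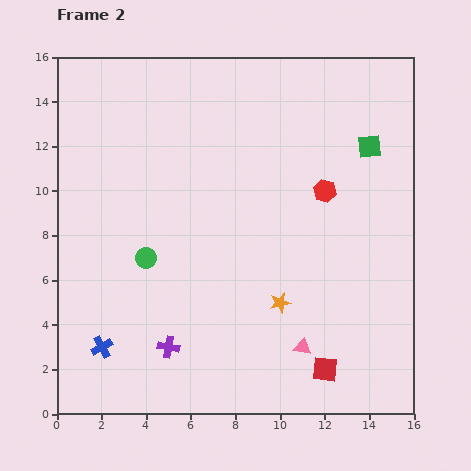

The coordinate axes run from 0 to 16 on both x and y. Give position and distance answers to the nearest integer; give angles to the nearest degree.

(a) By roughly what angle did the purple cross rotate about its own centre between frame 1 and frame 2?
22° counter-clockwise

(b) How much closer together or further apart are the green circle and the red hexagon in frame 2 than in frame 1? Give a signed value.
-2

Distance in frame 1: 11. Distance in frame 2: 9.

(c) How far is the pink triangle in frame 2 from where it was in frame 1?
2

The pink triangle moved from (12, 5) to (11, 3), a distance of √(1² + 2²) ≈ 2.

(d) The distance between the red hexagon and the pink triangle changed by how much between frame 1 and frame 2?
+2

Distance in frame 1: 5. Distance in frame 2: 7.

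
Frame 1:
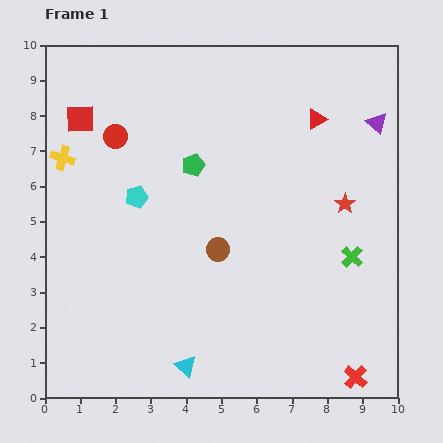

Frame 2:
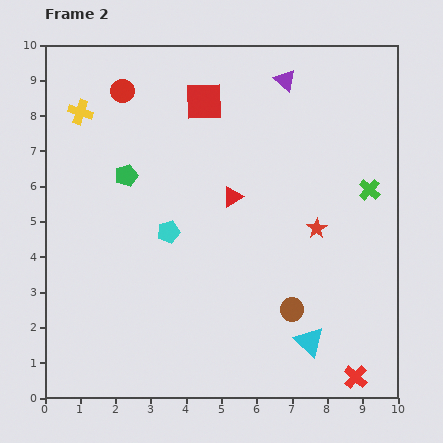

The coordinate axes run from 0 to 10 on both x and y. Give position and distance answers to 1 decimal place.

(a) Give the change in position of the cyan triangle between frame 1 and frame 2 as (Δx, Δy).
(3.5, 0.7)

The cyan triangle was at (4.0, 0.9) in frame 1 and (7.5, 1.6) in frame 2.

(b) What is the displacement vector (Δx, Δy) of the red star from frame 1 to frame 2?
(-0.8, -0.7)

The red star was at (8.5, 5.5) in frame 1 and (7.7, 4.8) in frame 2.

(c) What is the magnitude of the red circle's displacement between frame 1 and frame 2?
1.3

The red circle moved from (2.0, 7.4) to (2.2, 8.7), a distance of √(0.2² + 1.3²) ≈ 1.3.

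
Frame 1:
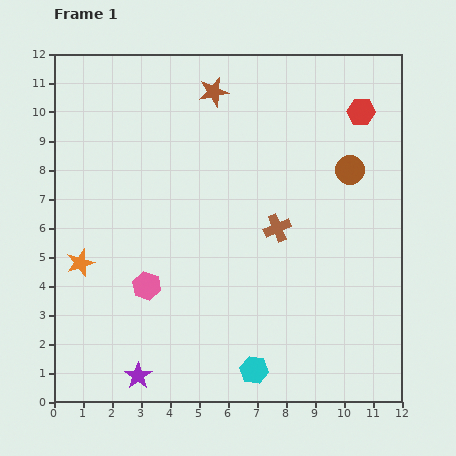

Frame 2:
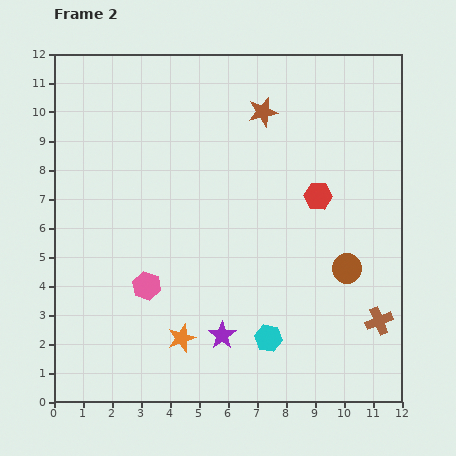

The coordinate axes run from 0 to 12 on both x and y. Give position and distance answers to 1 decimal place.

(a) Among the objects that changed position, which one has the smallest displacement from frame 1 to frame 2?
the cyan hexagon

(moved 1.2)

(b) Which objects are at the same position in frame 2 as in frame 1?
the pink hexagon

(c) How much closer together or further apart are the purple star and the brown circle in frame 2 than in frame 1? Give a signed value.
-5.3

Distance in frame 1: 10.2. Distance in frame 2: 4.9.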